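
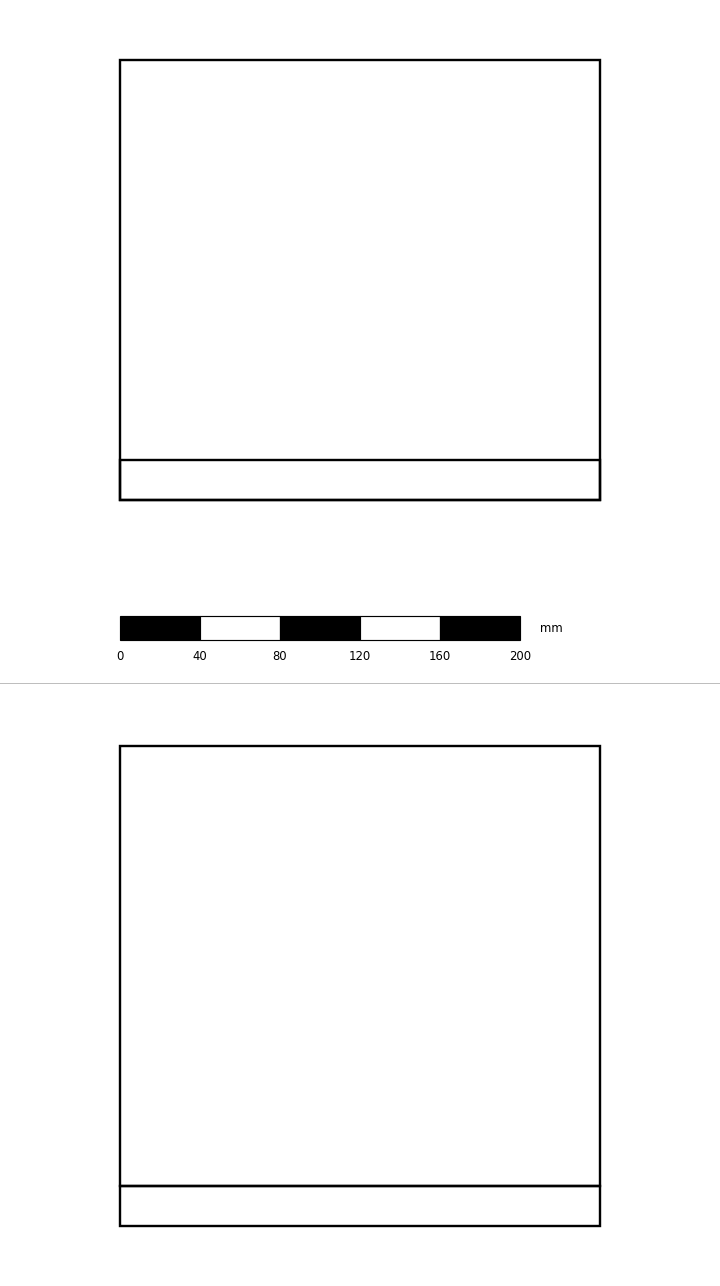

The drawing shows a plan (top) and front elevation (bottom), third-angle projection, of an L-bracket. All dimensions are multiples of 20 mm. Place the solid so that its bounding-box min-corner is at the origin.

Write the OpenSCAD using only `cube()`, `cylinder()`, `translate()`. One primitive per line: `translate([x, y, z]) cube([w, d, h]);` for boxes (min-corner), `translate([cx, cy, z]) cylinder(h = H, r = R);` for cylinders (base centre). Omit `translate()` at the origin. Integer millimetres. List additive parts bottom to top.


cube([240, 220, 20]);
translate([0, 0, 20]) cube([240, 20, 220]);


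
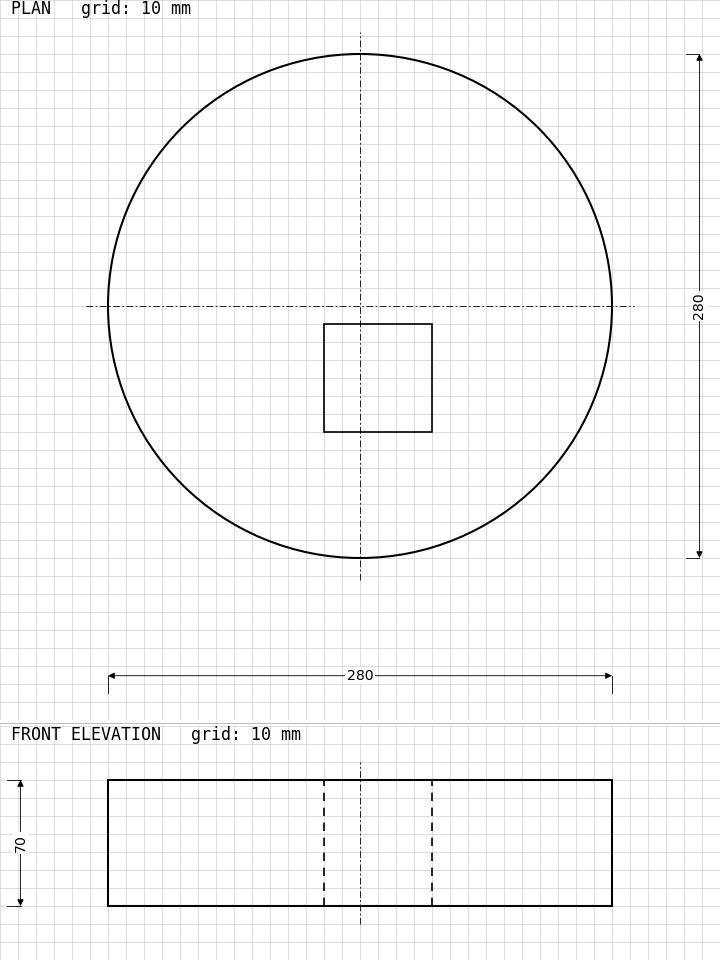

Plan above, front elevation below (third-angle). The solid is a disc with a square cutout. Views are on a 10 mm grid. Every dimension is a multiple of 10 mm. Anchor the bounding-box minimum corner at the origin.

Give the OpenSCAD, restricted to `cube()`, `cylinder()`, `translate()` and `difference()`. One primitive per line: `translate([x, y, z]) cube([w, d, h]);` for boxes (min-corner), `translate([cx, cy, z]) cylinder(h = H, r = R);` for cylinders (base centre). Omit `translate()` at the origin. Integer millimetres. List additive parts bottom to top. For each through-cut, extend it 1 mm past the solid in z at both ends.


difference() {
  translate([140, 140, 0]) cylinder(h = 70, r = 140);
  translate([120, 70, -1]) cube([60, 60, 72]);
}


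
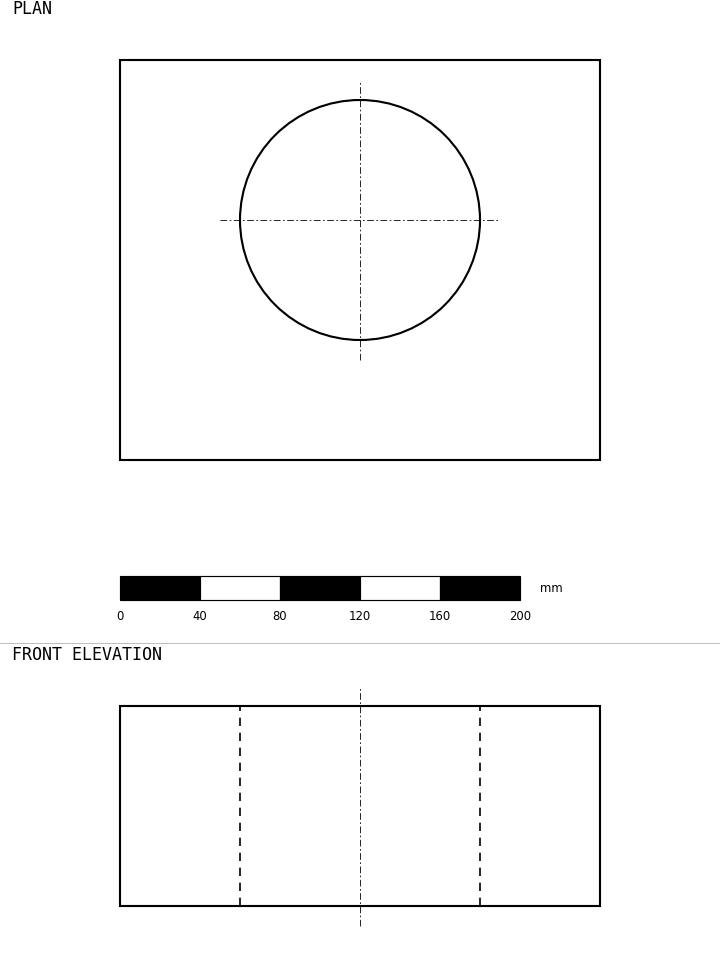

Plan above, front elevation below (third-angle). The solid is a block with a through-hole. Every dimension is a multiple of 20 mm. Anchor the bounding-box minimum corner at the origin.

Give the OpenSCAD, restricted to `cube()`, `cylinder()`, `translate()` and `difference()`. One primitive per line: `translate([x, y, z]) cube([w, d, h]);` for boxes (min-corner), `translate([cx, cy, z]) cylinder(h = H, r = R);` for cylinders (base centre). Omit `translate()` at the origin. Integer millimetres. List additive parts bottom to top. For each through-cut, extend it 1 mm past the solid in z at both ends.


difference() {
  cube([240, 200, 100]);
  translate([120, 120, -1]) cylinder(h = 102, r = 60);
}


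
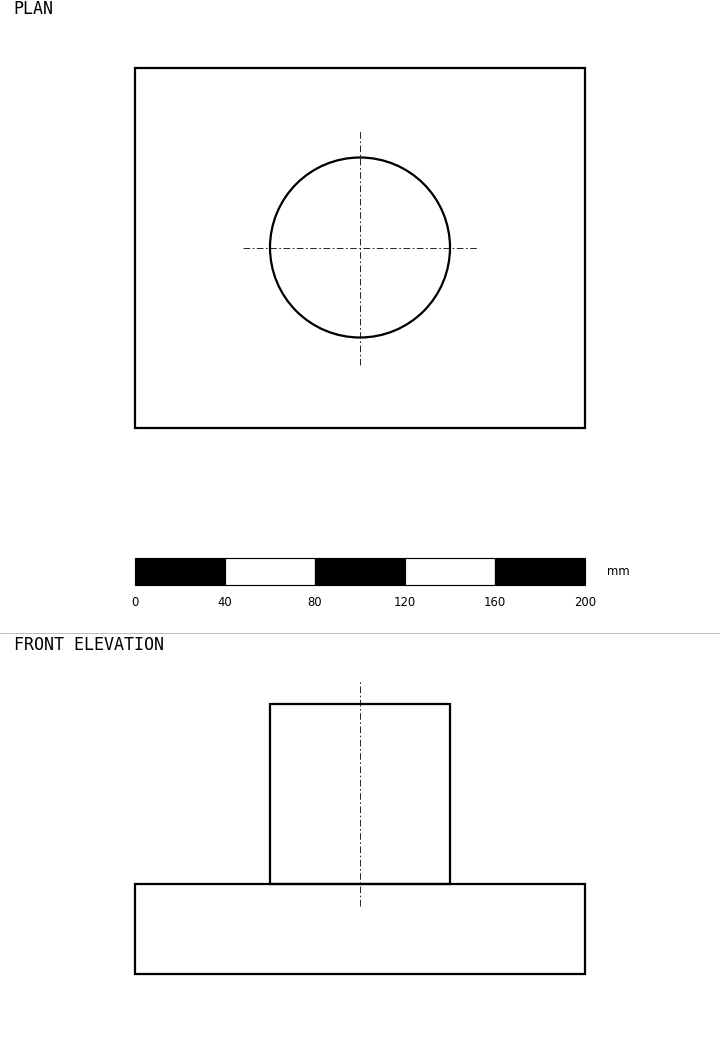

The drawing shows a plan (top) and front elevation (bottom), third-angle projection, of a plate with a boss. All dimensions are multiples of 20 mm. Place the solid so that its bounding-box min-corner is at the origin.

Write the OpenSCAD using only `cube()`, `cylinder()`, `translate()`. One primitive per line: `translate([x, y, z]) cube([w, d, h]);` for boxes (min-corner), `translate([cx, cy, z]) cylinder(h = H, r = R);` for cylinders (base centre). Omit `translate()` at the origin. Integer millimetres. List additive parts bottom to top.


cube([200, 160, 40]);
translate([100, 80, 40]) cylinder(h = 80, r = 40);


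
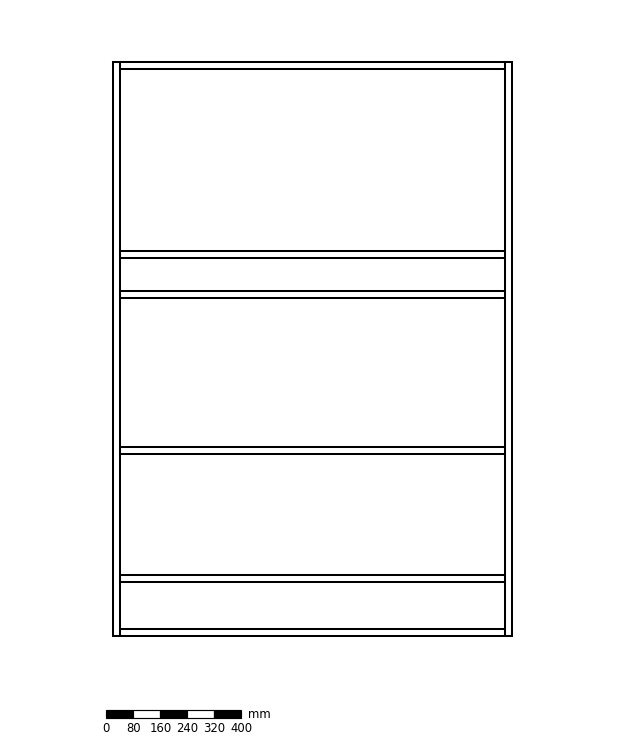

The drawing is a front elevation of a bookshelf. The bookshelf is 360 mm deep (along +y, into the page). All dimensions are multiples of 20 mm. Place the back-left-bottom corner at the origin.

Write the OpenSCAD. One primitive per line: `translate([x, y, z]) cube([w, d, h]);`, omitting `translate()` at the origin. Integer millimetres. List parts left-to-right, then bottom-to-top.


cube([20, 360, 1700]);
translate([20, 0, 0]) cube([1140, 360, 20]);
translate([20, 0, 160]) cube([1140, 360, 20]);
translate([20, 0, 540]) cube([1140, 360, 20]);
translate([20, 0, 1000]) cube([1140, 360, 20]);
translate([20, 0, 1120]) cube([1140, 360, 20]);
translate([20, 0, 1680]) cube([1140, 360, 20]);
translate([1160, 0, 0]) cube([20, 360, 1700]);


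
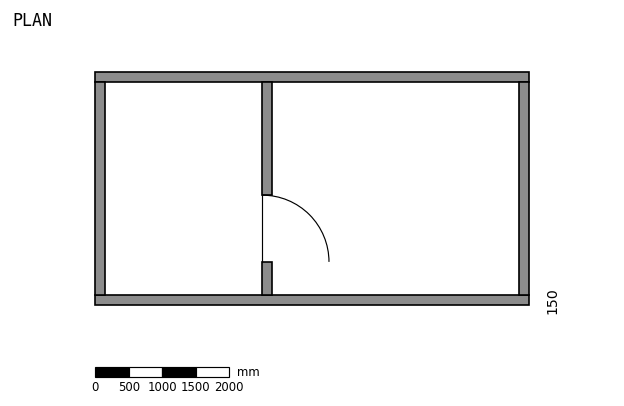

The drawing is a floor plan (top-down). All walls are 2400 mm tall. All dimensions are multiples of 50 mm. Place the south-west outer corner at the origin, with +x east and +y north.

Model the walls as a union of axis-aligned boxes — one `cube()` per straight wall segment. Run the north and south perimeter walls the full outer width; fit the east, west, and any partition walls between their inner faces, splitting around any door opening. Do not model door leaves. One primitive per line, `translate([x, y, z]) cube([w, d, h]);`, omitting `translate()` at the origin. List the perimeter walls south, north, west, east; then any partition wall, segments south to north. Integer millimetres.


cube([6500, 150, 2400]);
translate([0, 3350, 0]) cube([6500, 150, 2400]);
translate([0, 150, 0]) cube([150, 3200, 2400]);
translate([6350, 150, 0]) cube([150, 3200, 2400]);
translate([2500, 150, 0]) cube([150, 500, 2400]);
translate([2500, 1650, 0]) cube([150, 1700, 2400]);


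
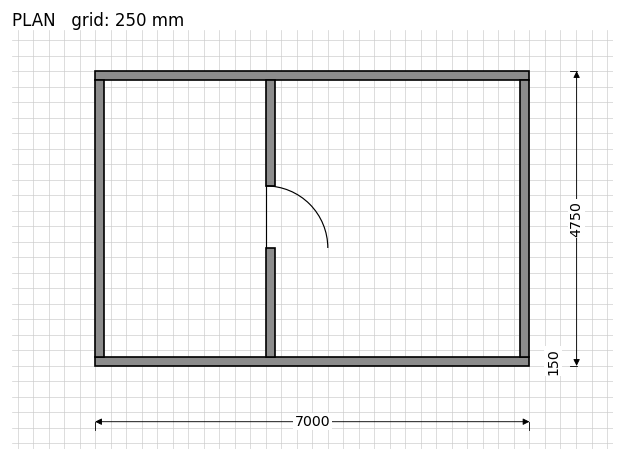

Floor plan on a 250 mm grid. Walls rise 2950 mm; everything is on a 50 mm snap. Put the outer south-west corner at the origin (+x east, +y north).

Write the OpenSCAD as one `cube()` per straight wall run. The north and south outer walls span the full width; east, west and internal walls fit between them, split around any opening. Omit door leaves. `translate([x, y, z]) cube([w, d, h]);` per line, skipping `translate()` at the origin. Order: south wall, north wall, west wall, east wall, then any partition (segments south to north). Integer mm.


cube([7000, 150, 2950]);
translate([0, 4600, 0]) cube([7000, 150, 2950]);
translate([0, 150, 0]) cube([150, 4450, 2950]);
translate([6850, 150, 0]) cube([150, 4450, 2950]);
translate([2750, 150, 0]) cube([150, 1750, 2950]);
translate([2750, 2900, 0]) cube([150, 1700, 2950]);


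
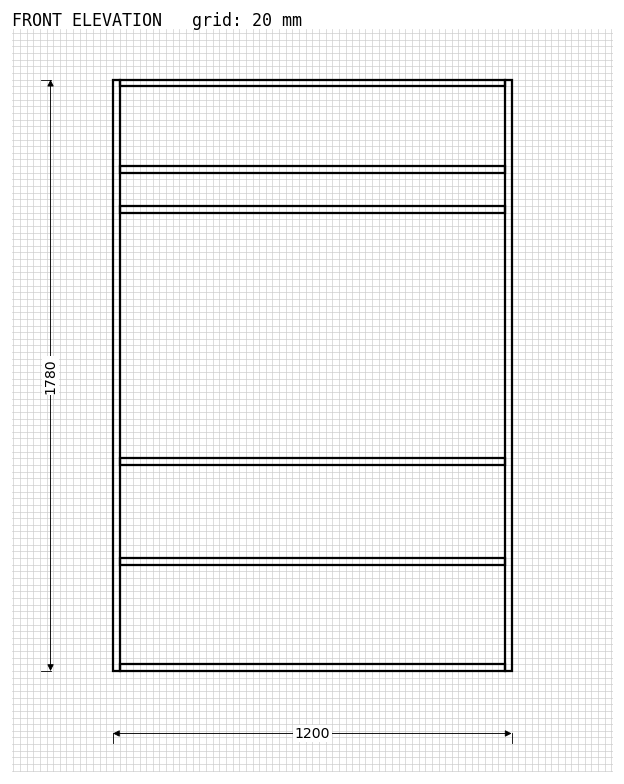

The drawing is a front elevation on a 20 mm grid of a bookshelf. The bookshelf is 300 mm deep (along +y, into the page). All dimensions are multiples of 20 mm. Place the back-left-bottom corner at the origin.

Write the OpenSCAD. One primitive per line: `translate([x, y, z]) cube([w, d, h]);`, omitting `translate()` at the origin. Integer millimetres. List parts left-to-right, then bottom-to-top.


cube([20, 300, 1780]);
translate([20, 0, 0]) cube([1160, 300, 20]);
translate([20, 0, 320]) cube([1160, 300, 20]);
translate([20, 0, 620]) cube([1160, 300, 20]);
translate([20, 0, 1380]) cube([1160, 300, 20]);
translate([20, 0, 1500]) cube([1160, 300, 20]);
translate([20, 0, 1760]) cube([1160, 300, 20]);
translate([1180, 0, 0]) cube([20, 300, 1780]);


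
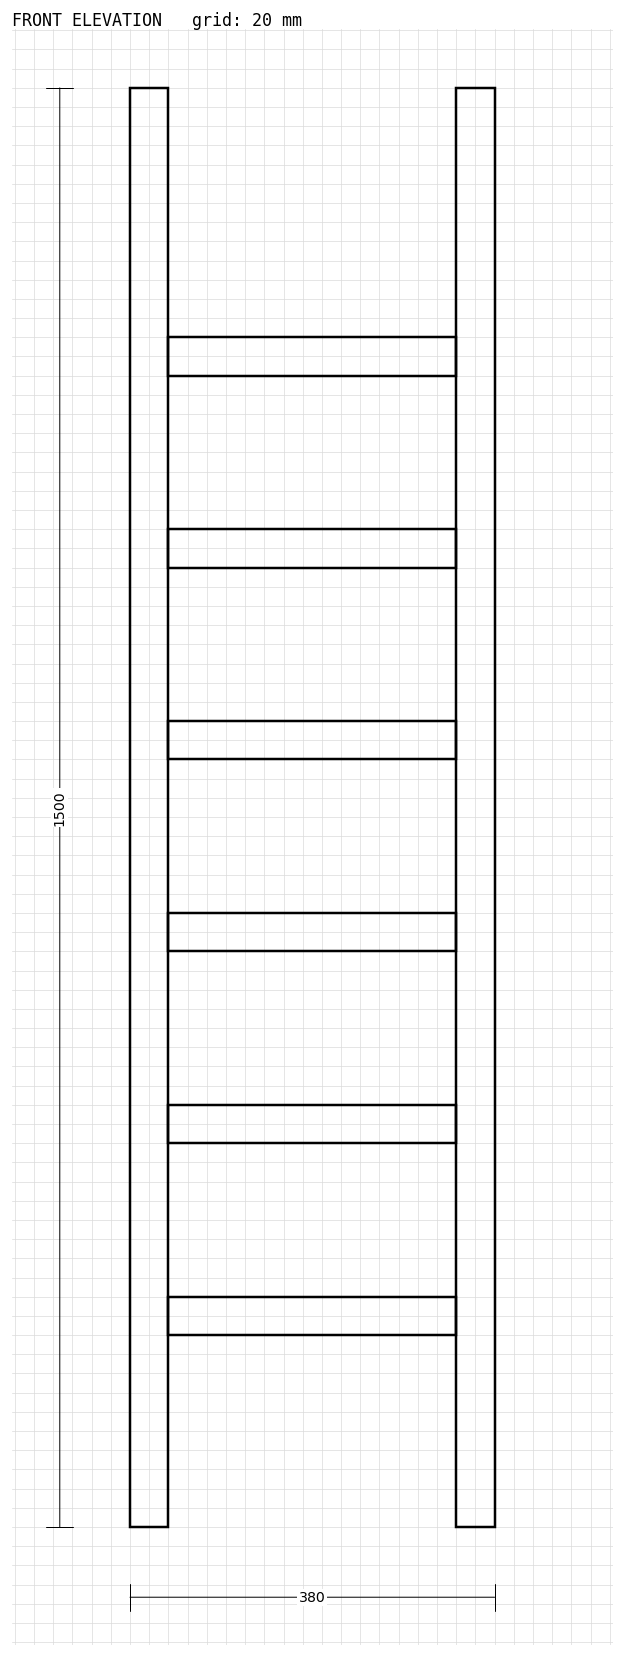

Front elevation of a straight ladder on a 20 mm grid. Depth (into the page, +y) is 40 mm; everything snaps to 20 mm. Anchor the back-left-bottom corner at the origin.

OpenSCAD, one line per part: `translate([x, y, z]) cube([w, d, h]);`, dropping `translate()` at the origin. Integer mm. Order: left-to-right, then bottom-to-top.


cube([40, 40, 1500]);
translate([40, 0, 200]) cube([300, 40, 40]);
translate([40, 0, 400]) cube([300, 40, 40]);
translate([40, 0, 600]) cube([300, 40, 40]);
translate([40, 0, 800]) cube([300, 40, 40]);
translate([40, 0, 1000]) cube([300, 40, 40]);
translate([40, 0, 1200]) cube([300, 40, 40]);
translate([340, 0, 0]) cube([40, 40, 1500]);


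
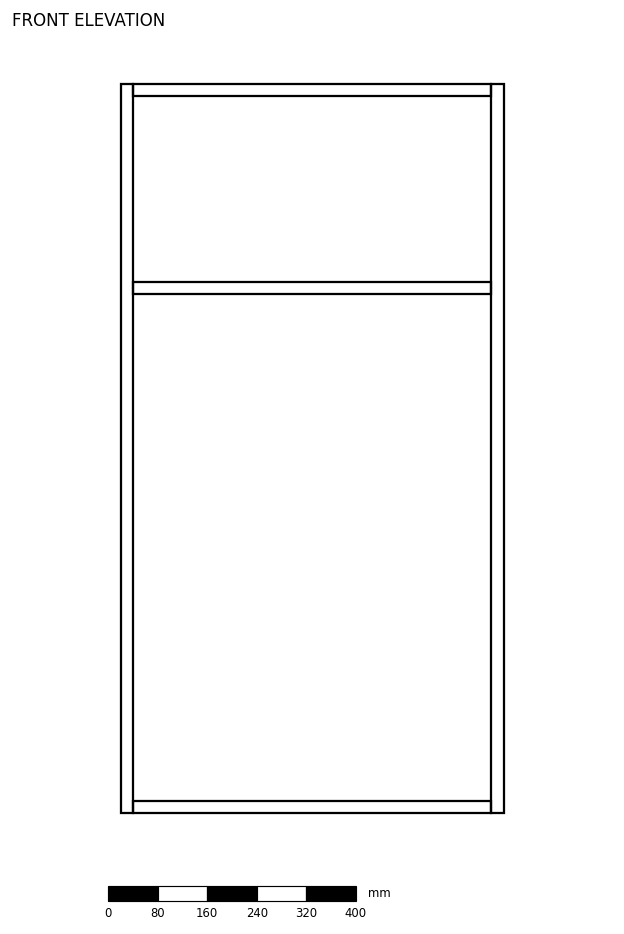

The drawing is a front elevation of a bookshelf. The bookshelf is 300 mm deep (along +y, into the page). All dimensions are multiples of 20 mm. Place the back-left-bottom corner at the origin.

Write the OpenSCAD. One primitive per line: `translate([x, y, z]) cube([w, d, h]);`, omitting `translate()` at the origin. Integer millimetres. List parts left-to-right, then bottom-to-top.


cube([20, 300, 1180]);
translate([20, 0, 0]) cube([580, 300, 20]);
translate([20, 0, 840]) cube([580, 300, 20]);
translate([20, 0, 1160]) cube([580, 300, 20]);
translate([600, 0, 0]) cube([20, 300, 1180]);


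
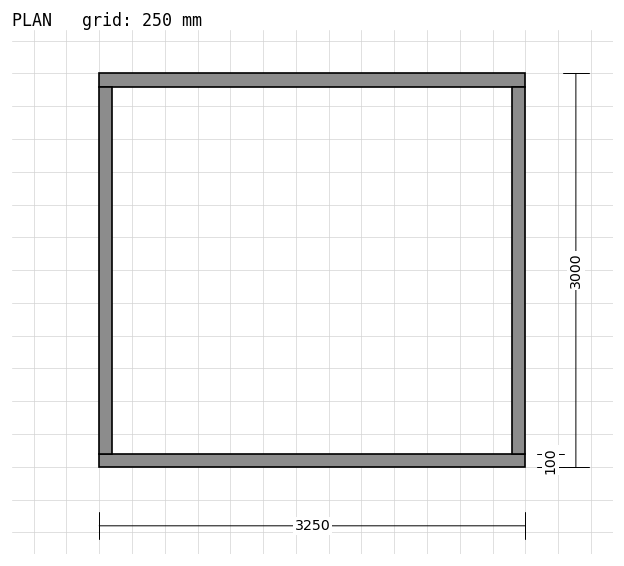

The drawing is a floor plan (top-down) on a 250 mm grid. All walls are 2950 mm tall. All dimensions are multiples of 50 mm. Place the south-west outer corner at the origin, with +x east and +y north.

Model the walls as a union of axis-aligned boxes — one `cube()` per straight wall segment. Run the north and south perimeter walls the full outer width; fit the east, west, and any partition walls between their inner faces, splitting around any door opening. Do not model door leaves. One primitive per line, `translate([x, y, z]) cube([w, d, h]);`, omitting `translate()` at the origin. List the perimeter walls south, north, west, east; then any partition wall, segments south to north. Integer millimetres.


cube([3250, 100, 2950]);
translate([0, 2900, 0]) cube([3250, 100, 2950]);
translate([0, 100, 0]) cube([100, 2800, 2950]);
translate([3150, 100, 0]) cube([100, 2800, 2950]);


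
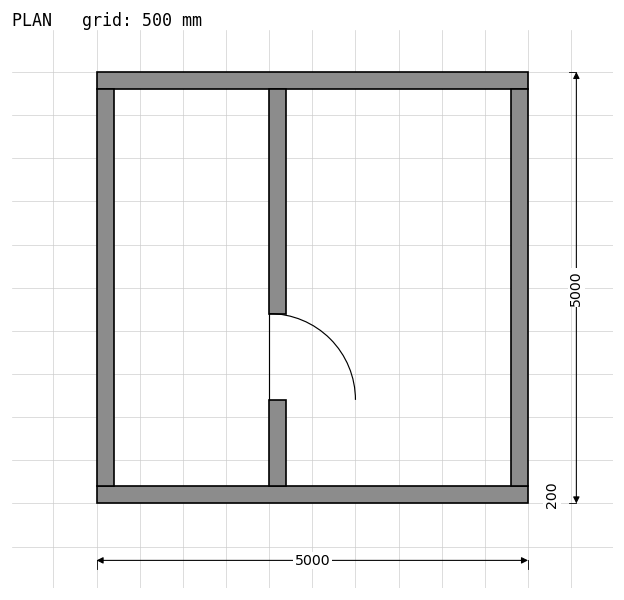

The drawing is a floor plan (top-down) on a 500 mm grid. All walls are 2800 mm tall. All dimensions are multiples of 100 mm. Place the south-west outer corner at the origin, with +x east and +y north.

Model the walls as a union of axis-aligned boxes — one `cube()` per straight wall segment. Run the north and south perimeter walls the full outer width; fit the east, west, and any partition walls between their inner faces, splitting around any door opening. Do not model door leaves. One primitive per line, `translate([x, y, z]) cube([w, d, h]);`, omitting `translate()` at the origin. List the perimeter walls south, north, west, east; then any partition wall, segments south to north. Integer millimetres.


cube([5000, 200, 2800]);
translate([0, 4800, 0]) cube([5000, 200, 2800]);
translate([0, 200, 0]) cube([200, 4600, 2800]);
translate([4800, 200, 0]) cube([200, 4600, 2800]);
translate([2000, 200, 0]) cube([200, 1000, 2800]);
translate([2000, 2200, 0]) cube([200, 2600, 2800]);


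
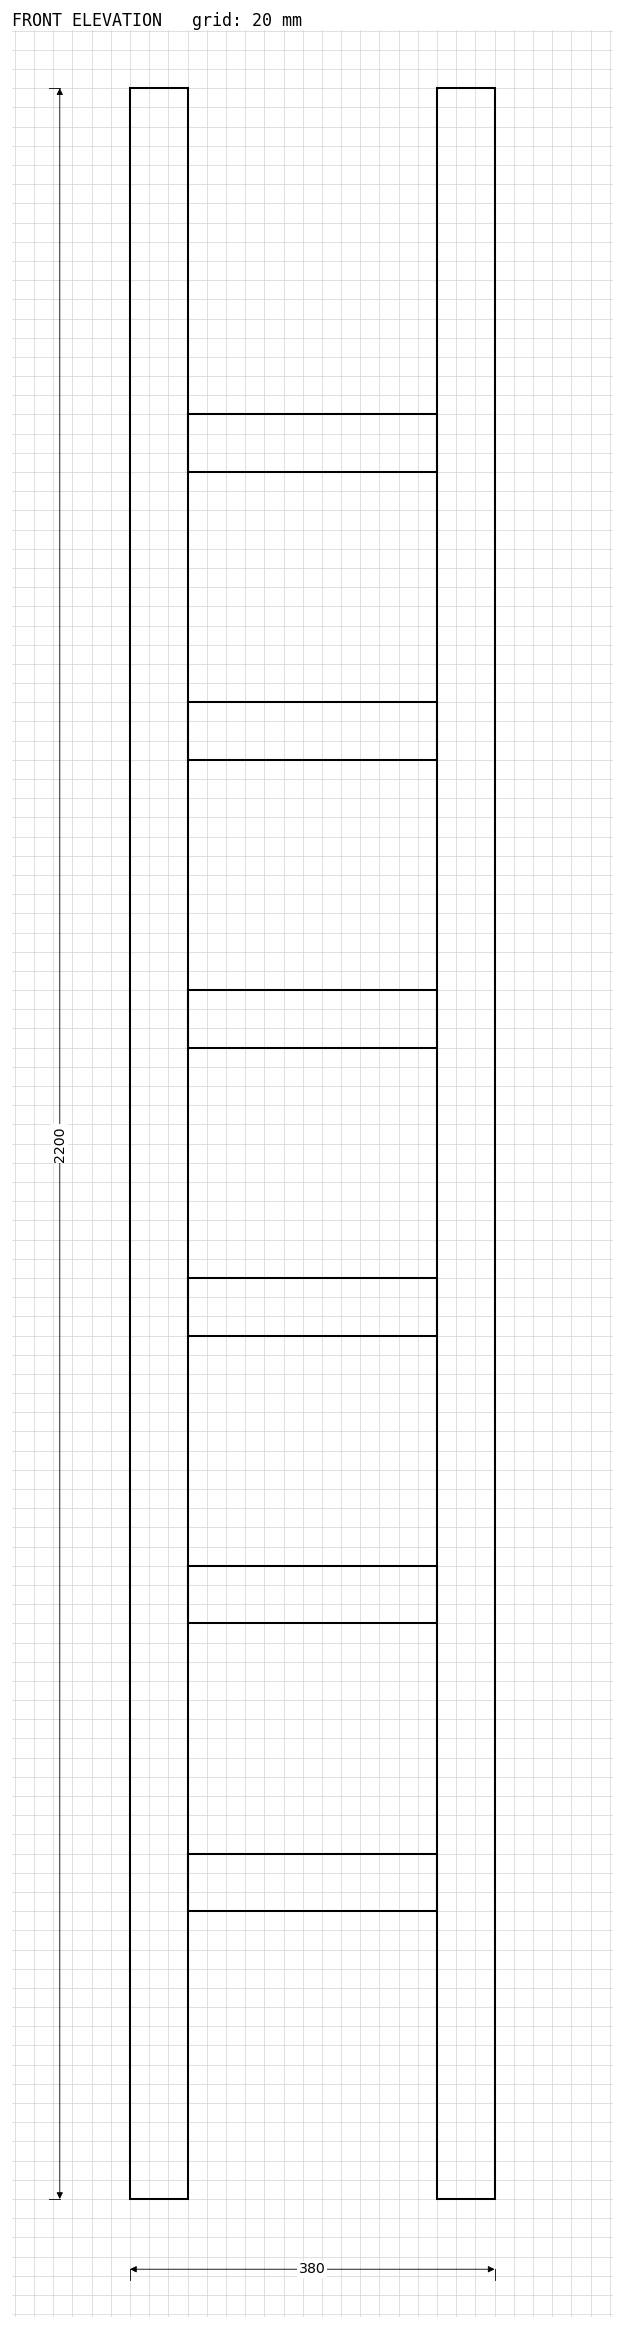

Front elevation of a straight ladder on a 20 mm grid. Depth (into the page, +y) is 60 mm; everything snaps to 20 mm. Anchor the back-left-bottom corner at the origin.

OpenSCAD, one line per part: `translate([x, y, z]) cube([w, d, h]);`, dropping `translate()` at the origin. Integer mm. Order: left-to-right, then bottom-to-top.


cube([60, 60, 2200]);
translate([60, 0, 300]) cube([260, 60, 60]);
translate([60, 0, 600]) cube([260, 60, 60]);
translate([60, 0, 900]) cube([260, 60, 60]);
translate([60, 0, 1200]) cube([260, 60, 60]);
translate([60, 0, 1500]) cube([260, 60, 60]);
translate([60, 0, 1800]) cube([260, 60, 60]);
translate([320, 0, 0]) cube([60, 60, 2200]);


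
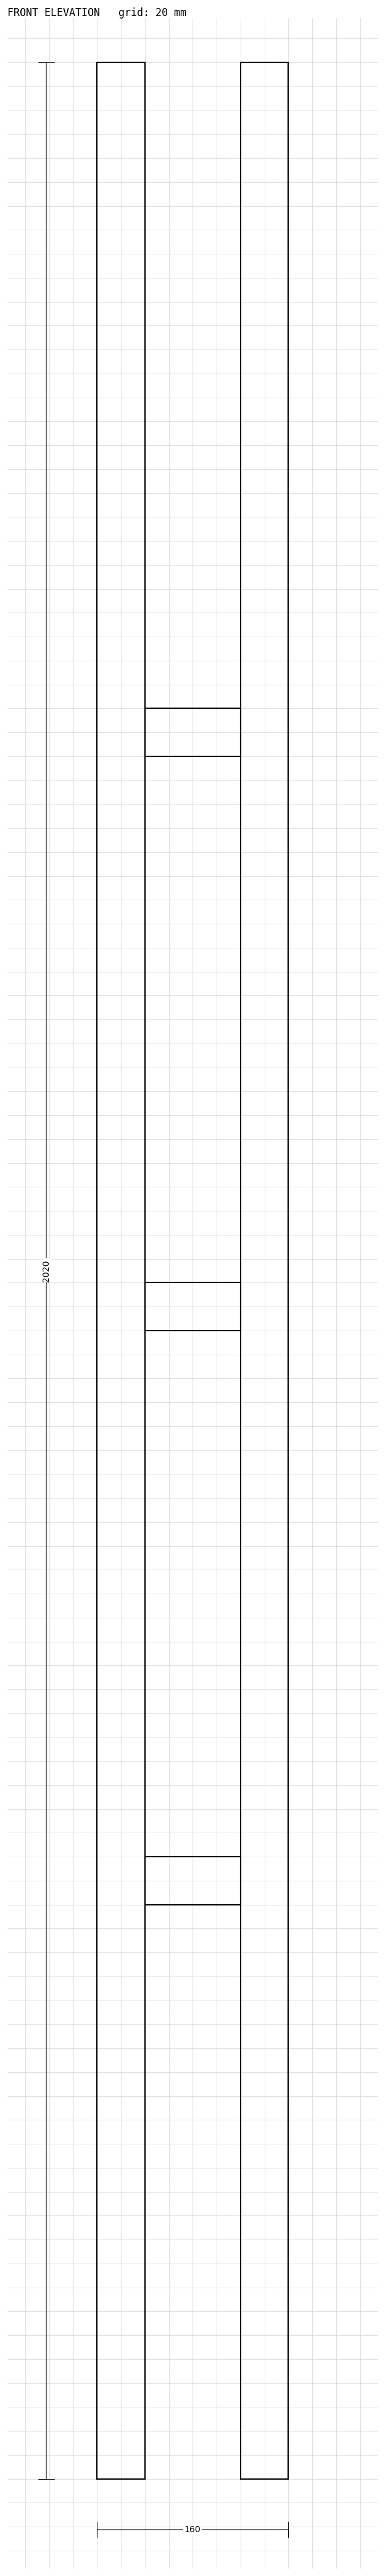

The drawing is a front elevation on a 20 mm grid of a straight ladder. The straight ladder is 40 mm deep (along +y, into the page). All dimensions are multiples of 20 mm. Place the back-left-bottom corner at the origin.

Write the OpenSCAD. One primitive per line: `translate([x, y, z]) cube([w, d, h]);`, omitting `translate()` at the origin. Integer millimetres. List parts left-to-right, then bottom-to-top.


cube([40, 40, 2020]);
translate([40, 0, 480]) cube([80, 40, 40]);
translate([40, 0, 960]) cube([80, 40, 40]);
translate([40, 0, 1440]) cube([80, 40, 40]);
translate([120, 0, 0]) cube([40, 40, 2020]);


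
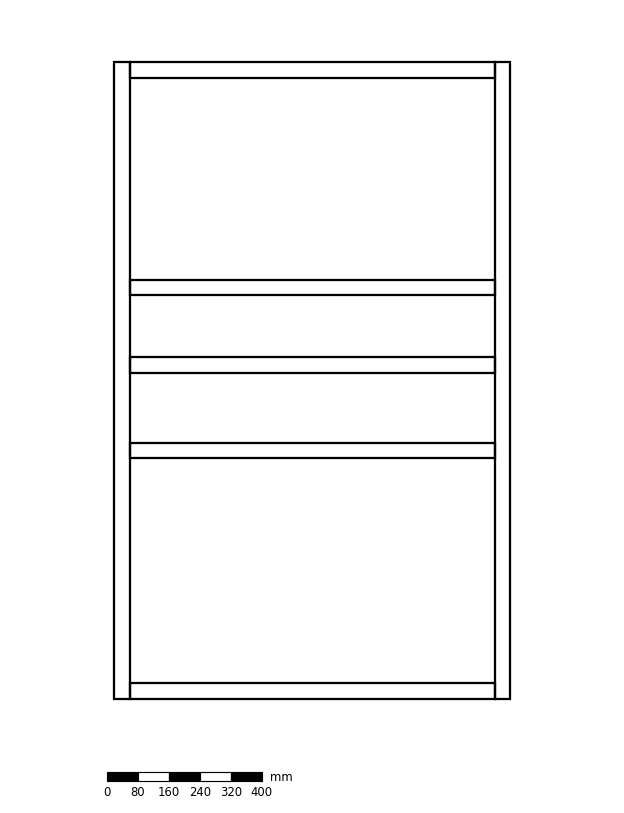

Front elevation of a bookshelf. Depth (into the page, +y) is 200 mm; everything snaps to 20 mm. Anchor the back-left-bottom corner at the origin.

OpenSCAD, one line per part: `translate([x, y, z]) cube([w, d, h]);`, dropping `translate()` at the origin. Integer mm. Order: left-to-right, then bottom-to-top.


cube([40, 200, 1640]);
translate([40, 0, 0]) cube([940, 200, 40]);
translate([40, 0, 620]) cube([940, 200, 40]);
translate([40, 0, 840]) cube([940, 200, 40]);
translate([40, 0, 1040]) cube([940, 200, 40]);
translate([40, 0, 1600]) cube([940, 200, 40]);
translate([980, 0, 0]) cube([40, 200, 1640]);


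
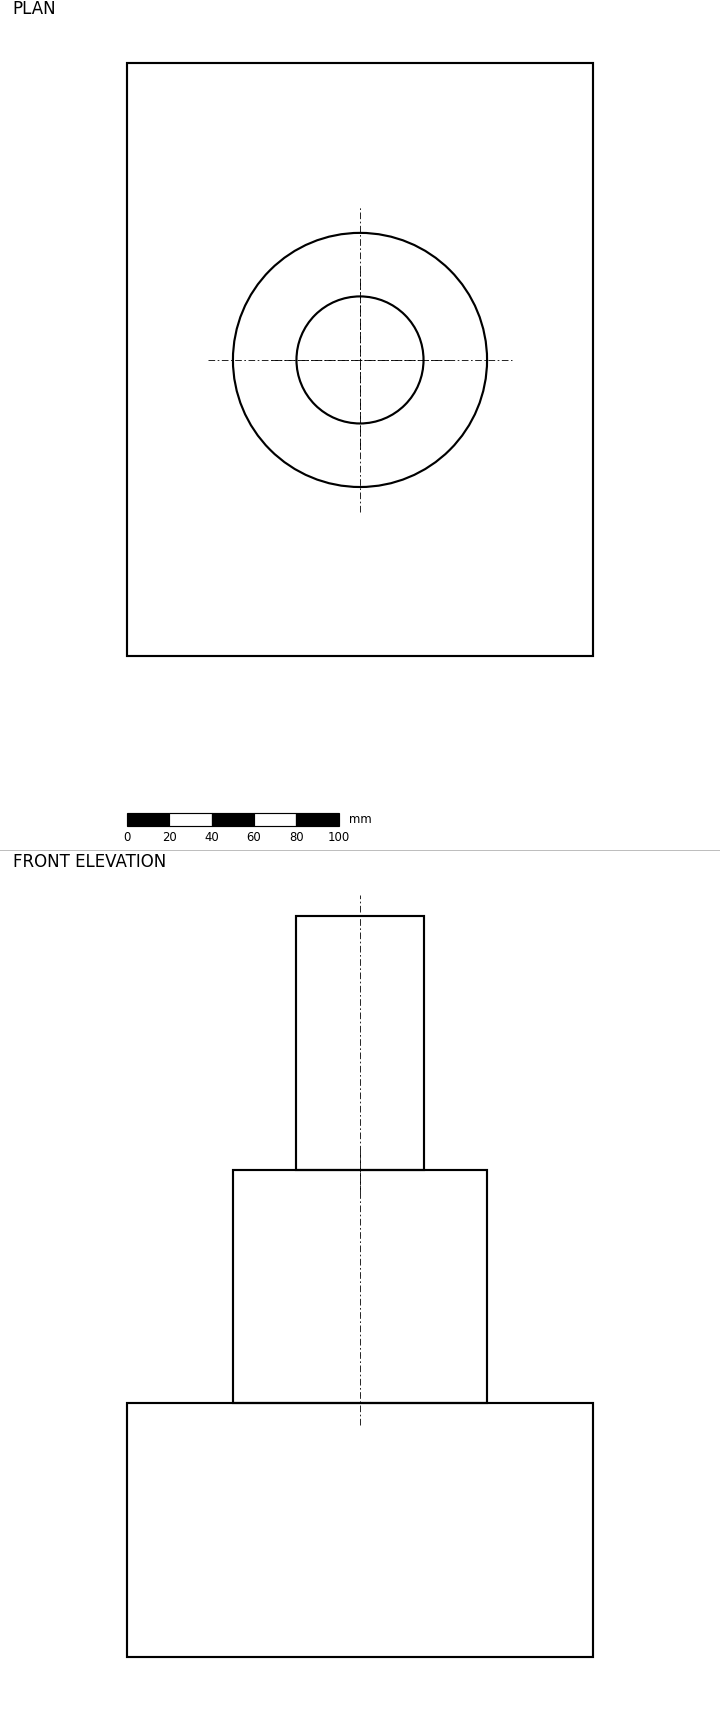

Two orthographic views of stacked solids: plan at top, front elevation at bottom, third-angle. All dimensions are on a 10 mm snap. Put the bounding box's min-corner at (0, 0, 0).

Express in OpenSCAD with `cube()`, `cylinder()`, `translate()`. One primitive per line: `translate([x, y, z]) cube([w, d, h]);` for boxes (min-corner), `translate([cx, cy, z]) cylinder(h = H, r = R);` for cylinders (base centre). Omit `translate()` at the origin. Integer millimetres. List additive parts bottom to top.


cube([220, 280, 120]);
translate([110, 140, 120]) cylinder(h = 110, r = 60);
translate([110, 140, 230]) cylinder(h = 120, r = 30);


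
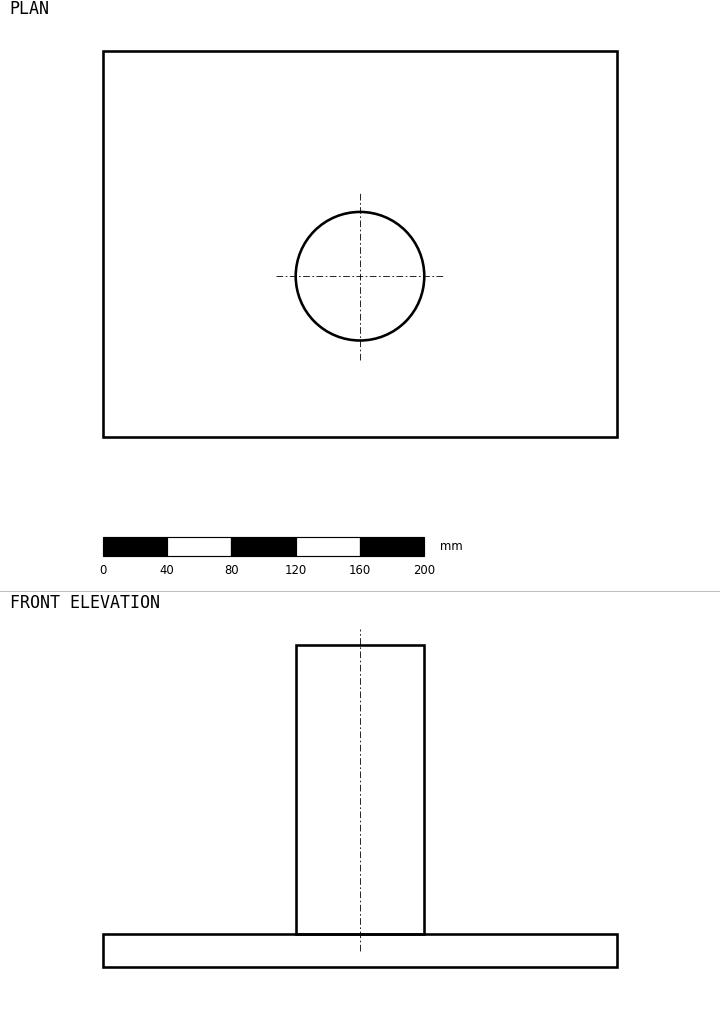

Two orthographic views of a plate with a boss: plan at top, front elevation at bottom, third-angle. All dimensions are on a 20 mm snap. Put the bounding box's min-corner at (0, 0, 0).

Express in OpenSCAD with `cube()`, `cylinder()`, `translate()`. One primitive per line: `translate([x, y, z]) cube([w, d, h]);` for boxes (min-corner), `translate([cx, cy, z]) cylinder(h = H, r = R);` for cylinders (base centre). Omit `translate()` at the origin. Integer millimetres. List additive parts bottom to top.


cube([320, 240, 20]);
translate([160, 100, 20]) cylinder(h = 180, r = 40);


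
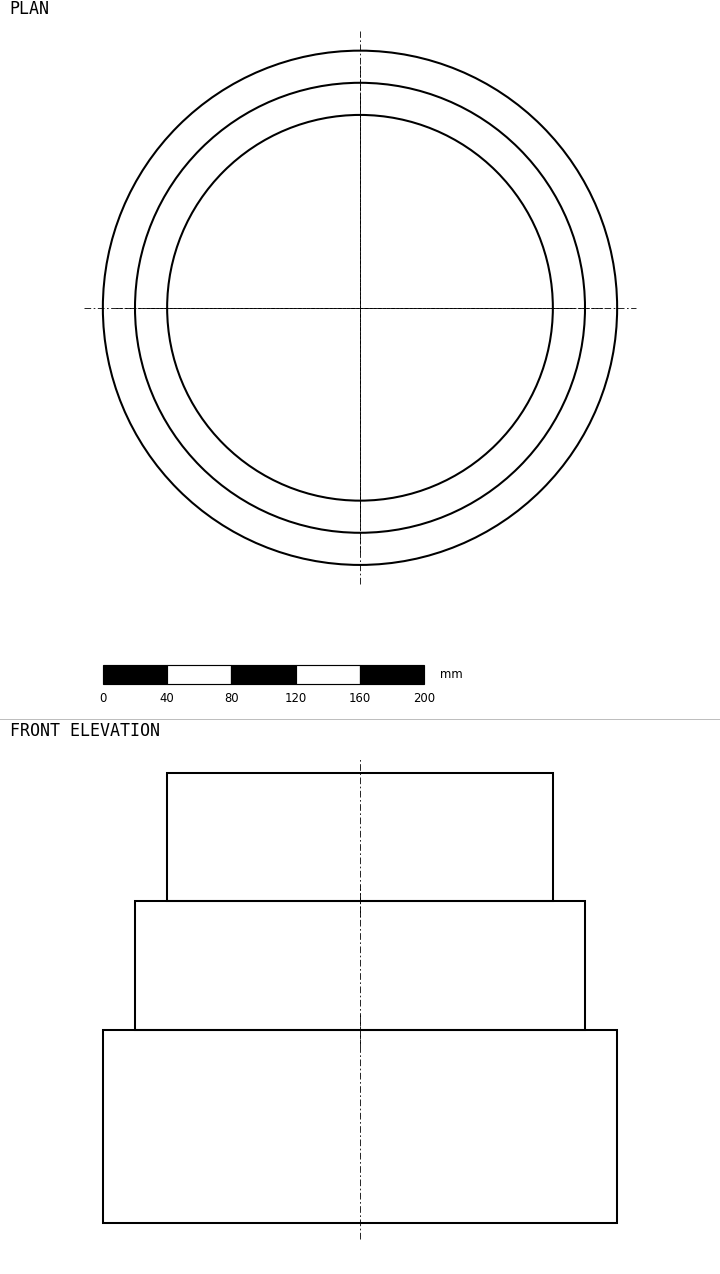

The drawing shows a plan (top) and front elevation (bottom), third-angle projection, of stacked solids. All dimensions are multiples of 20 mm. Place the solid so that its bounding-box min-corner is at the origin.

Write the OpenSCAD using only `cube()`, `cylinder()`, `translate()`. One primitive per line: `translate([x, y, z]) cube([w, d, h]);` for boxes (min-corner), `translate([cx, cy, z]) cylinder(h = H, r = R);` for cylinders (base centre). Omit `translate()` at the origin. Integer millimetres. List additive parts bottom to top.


translate([160, 160, 0]) cylinder(h = 120, r = 160);
translate([160, 160, 120]) cylinder(h = 80, r = 140);
translate([160, 160, 200]) cylinder(h = 80, r = 120);


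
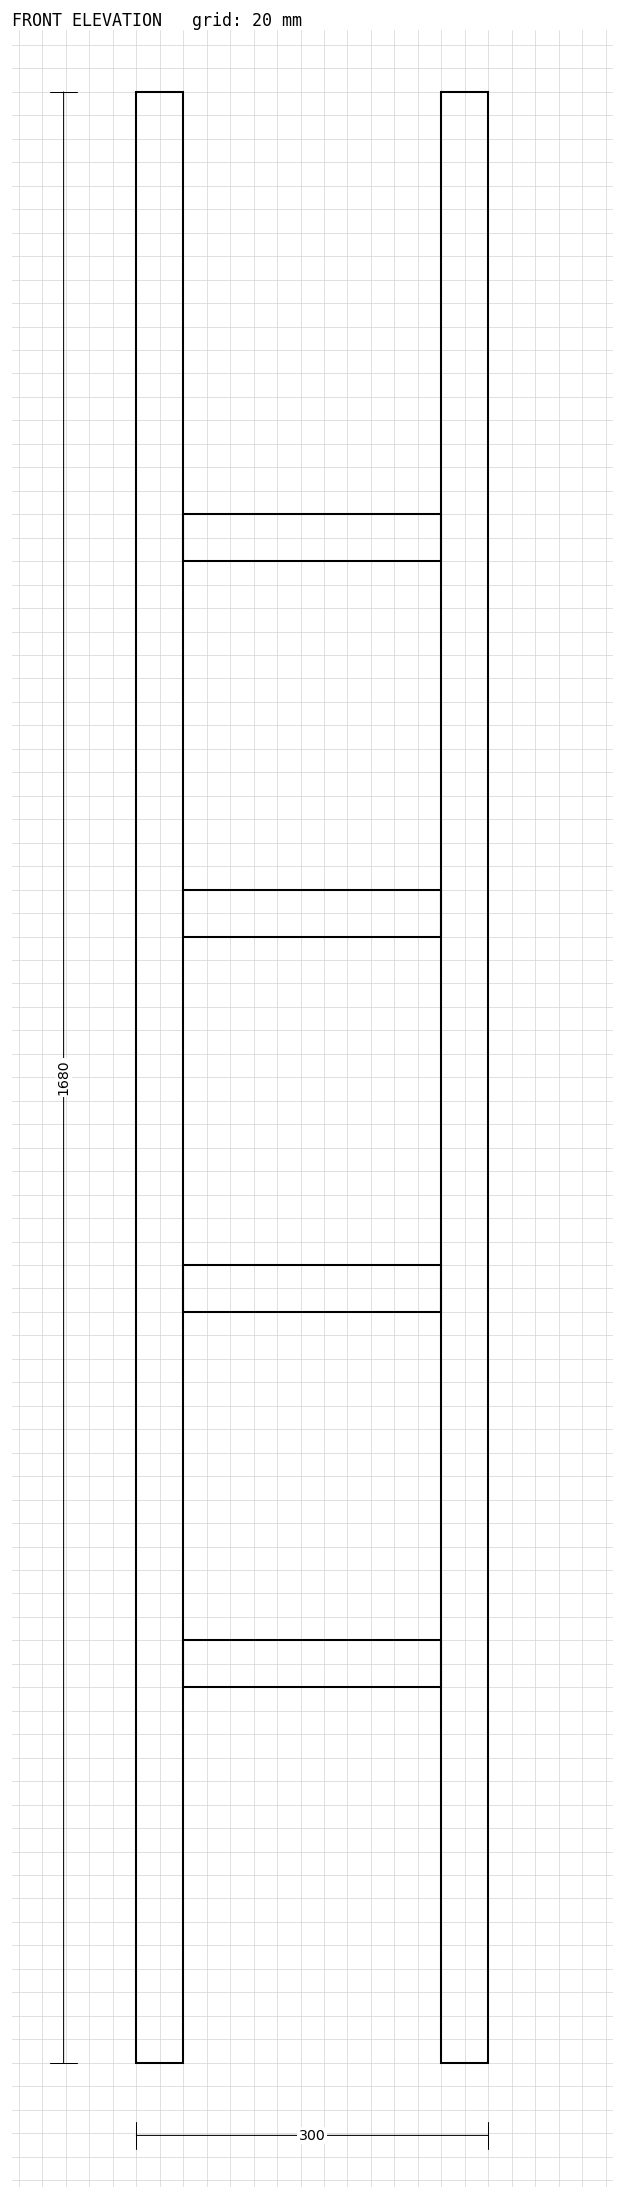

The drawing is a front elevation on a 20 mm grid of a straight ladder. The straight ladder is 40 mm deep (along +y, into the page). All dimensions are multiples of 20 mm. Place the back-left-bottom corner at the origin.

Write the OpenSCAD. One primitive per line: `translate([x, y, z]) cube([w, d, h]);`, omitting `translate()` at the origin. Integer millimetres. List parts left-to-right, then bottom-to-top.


cube([40, 40, 1680]);
translate([40, 0, 320]) cube([220, 40, 40]);
translate([40, 0, 640]) cube([220, 40, 40]);
translate([40, 0, 960]) cube([220, 40, 40]);
translate([40, 0, 1280]) cube([220, 40, 40]);
translate([260, 0, 0]) cube([40, 40, 1680]);


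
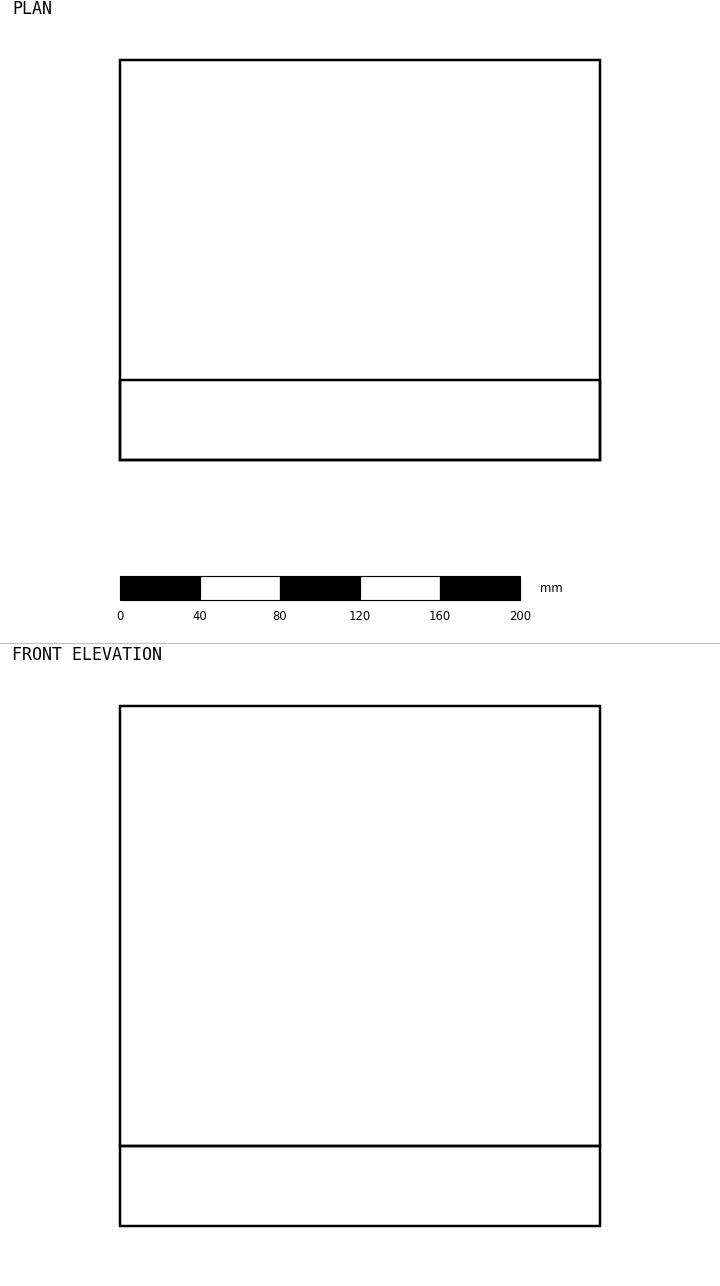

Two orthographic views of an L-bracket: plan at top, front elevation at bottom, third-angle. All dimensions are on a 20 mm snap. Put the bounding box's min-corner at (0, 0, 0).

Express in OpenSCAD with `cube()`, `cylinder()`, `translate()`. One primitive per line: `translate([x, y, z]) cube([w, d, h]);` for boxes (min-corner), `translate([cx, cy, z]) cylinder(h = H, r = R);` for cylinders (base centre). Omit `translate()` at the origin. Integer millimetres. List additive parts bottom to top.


cube([240, 200, 40]);
translate([0, 0, 40]) cube([240, 40, 220]);


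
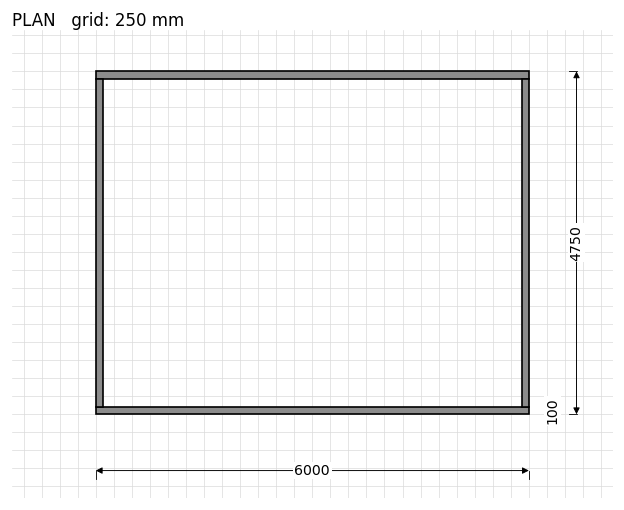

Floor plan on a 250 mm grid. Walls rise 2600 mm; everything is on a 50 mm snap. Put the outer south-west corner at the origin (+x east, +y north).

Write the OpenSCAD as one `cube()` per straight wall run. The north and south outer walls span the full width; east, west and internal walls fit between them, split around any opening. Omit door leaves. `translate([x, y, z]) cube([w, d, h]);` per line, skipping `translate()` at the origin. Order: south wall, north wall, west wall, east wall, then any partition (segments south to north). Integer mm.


cube([6000, 100, 2600]);
translate([0, 4650, 0]) cube([6000, 100, 2600]);
translate([0, 100, 0]) cube([100, 4550, 2600]);
translate([5900, 100, 0]) cube([100, 4550, 2600]);


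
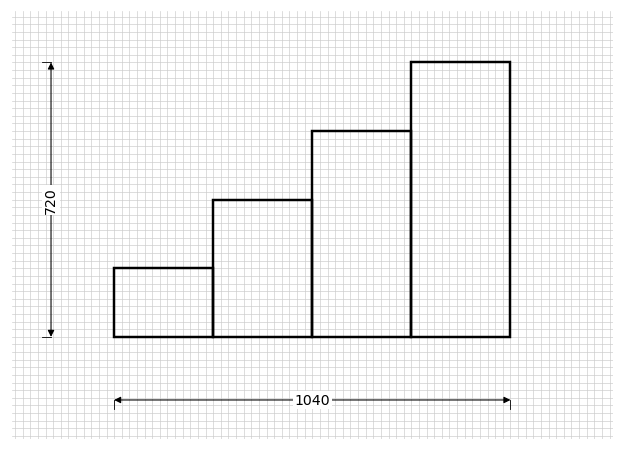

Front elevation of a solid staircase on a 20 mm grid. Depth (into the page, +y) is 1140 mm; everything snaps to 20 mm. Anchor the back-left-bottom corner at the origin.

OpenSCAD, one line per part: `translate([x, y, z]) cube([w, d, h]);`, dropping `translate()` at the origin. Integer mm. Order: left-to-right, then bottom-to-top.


cube([260, 1140, 180]);
translate([260, 0, 0]) cube([260, 1140, 360]);
translate([520, 0, 0]) cube([260, 1140, 540]);
translate([780, 0, 0]) cube([260, 1140, 720]);


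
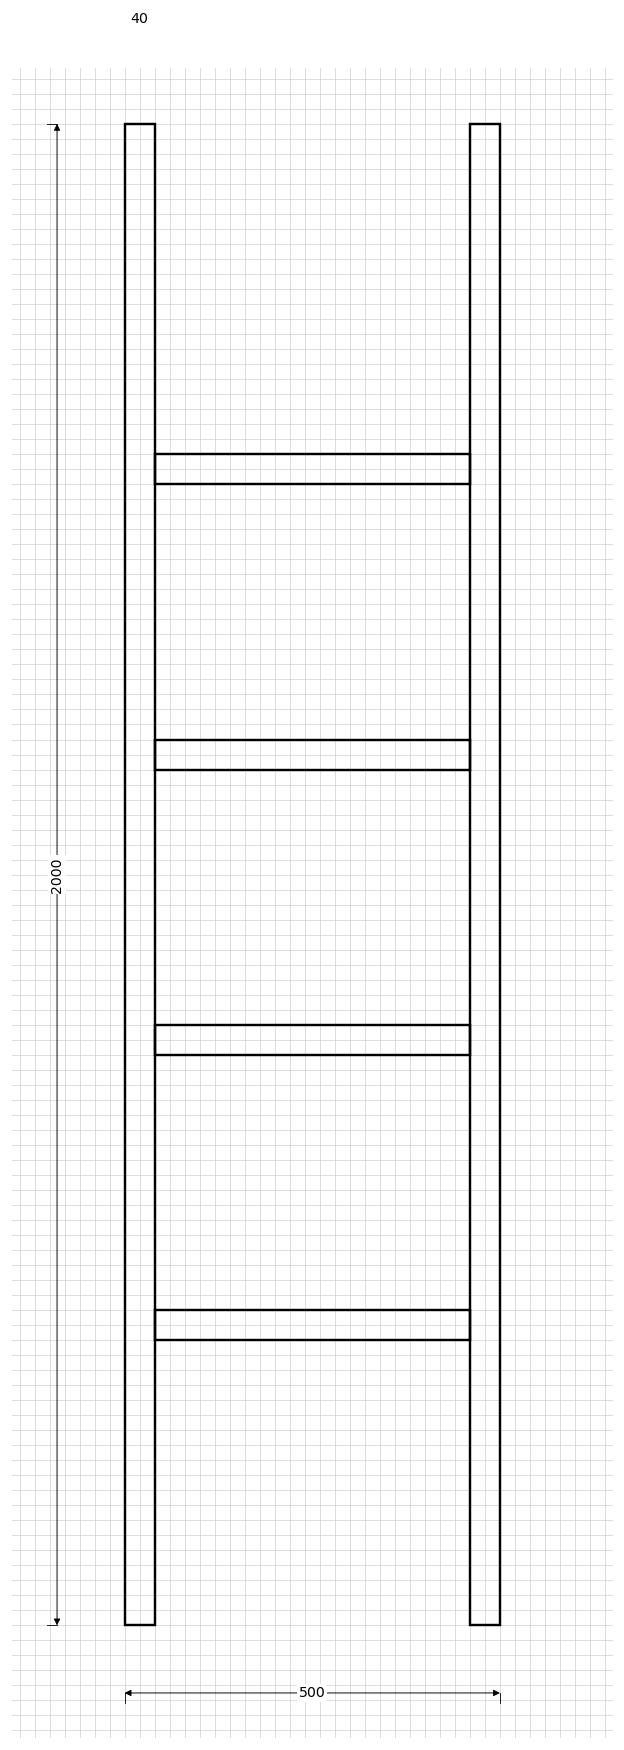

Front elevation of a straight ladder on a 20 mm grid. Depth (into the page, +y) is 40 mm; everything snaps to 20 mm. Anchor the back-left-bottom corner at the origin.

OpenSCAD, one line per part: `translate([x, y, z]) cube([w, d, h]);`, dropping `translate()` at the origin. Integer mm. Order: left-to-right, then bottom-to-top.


cube([40, 40, 2000]);
translate([40, 0, 380]) cube([420, 40, 40]);
translate([40, 0, 760]) cube([420, 40, 40]);
translate([40, 0, 1140]) cube([420, 40, 40]);
translate([40, 0, 1520]) cube([420, 40, 40]);
translate([460, 0, 0]) cube([40, 40, 2000]);


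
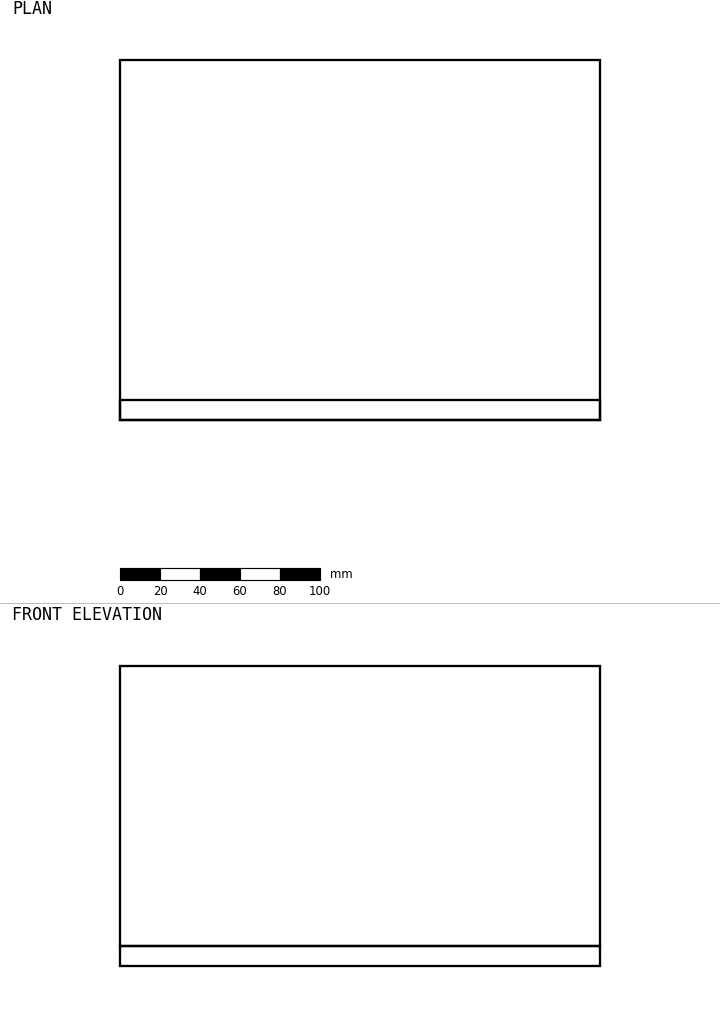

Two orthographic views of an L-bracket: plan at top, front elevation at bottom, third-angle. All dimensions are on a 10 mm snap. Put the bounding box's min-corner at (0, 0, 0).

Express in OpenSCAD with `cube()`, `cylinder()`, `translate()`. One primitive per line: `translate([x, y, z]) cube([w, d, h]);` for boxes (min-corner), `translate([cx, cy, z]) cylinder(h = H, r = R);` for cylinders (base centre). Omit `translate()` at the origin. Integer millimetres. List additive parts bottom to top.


cube([240, 180, 10]);
translate([0, 0, 10]) cube([240, 10, 140]);


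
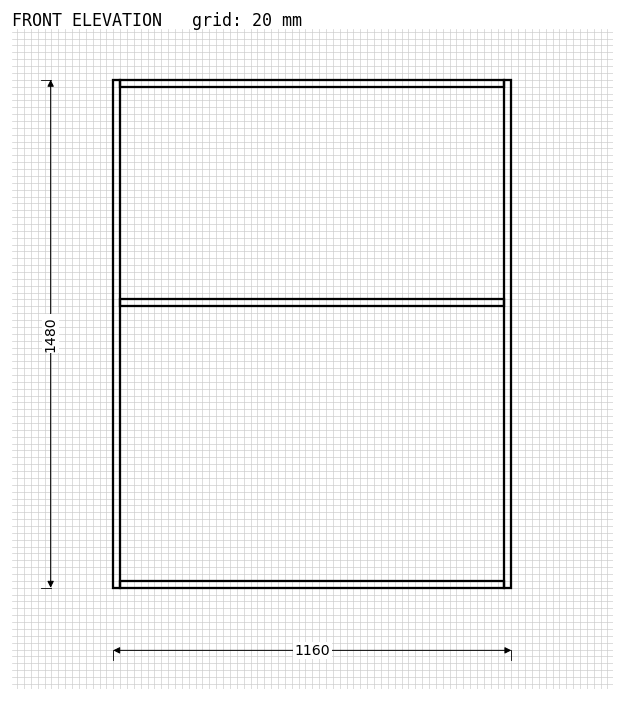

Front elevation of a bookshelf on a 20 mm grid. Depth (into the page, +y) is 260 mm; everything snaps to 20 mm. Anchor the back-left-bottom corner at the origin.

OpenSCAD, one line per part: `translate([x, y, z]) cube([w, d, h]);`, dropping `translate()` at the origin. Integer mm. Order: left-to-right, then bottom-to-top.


cube([20, 260, 1480]);
translate([20, 0, 0]) cube([1120, 260, 20]);
translate([20, 0, 820]) cube([1120, 260, 20]);
translate([20, 0, 1460]) cube([1120, 260, 20]);
translate([1140, 0, 0]) cube([20, 260, 1480]);


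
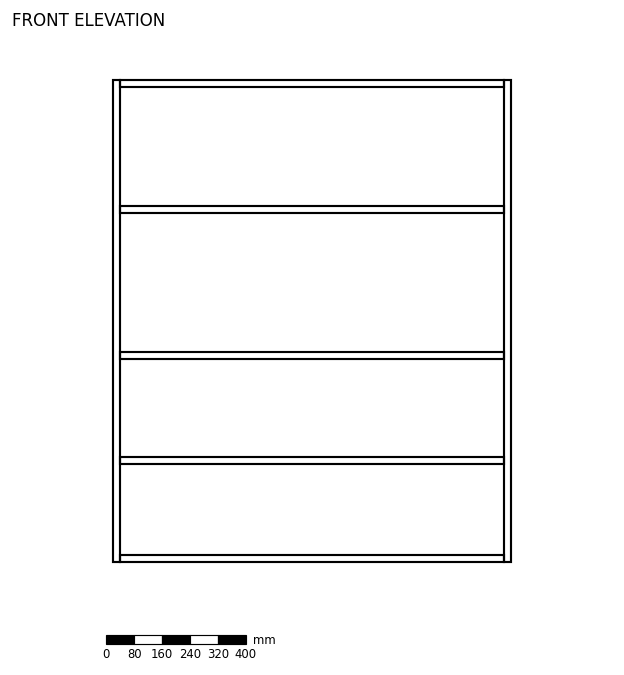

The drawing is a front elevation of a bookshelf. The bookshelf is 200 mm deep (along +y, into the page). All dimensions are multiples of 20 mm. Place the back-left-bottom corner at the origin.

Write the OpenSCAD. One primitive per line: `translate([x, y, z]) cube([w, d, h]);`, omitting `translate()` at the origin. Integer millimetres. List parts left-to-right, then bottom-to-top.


cube([20, 200, 1380]);
translate([20, 0, 0]) cube([1100, 200, 20]);
translate([20, 0, 280]) cube([1100, 200, 20]);
translate([20, 0, 580]) cube([1100, 200, 20]);
translate([20, 0, 1000]) cube([1100, 200, 20]);
translate([20, 0, 1360]) cube([1100, 200, 20]);
translate([1120, 0, 0]) cube([20, 200, 1380]);


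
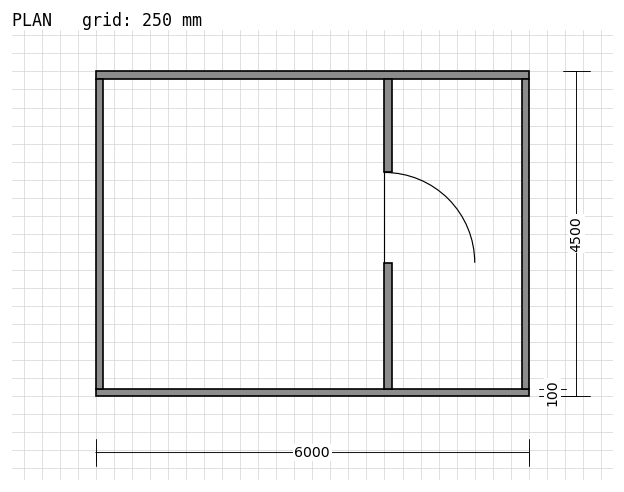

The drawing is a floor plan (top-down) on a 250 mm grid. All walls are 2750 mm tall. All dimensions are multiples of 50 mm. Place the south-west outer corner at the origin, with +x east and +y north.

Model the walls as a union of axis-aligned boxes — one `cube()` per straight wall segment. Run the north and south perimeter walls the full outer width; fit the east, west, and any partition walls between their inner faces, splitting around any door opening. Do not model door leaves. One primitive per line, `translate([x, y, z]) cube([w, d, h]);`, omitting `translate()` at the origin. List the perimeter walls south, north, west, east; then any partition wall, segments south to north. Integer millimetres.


cube([6000, 100, 2750]);
translate([0, 4400, 0]) cube([6000, 100, 2750]);
translate([0, 100, 0]) cube([100, 4300, 2750]);
translate([5900, 100, 0]) cube([100, 4300, 2750]);
translate([4000, 100, 0]) cube([100, 1750, 2750]);
translate([4000, 3100, 0]) cube([100, 1300, 2750]);


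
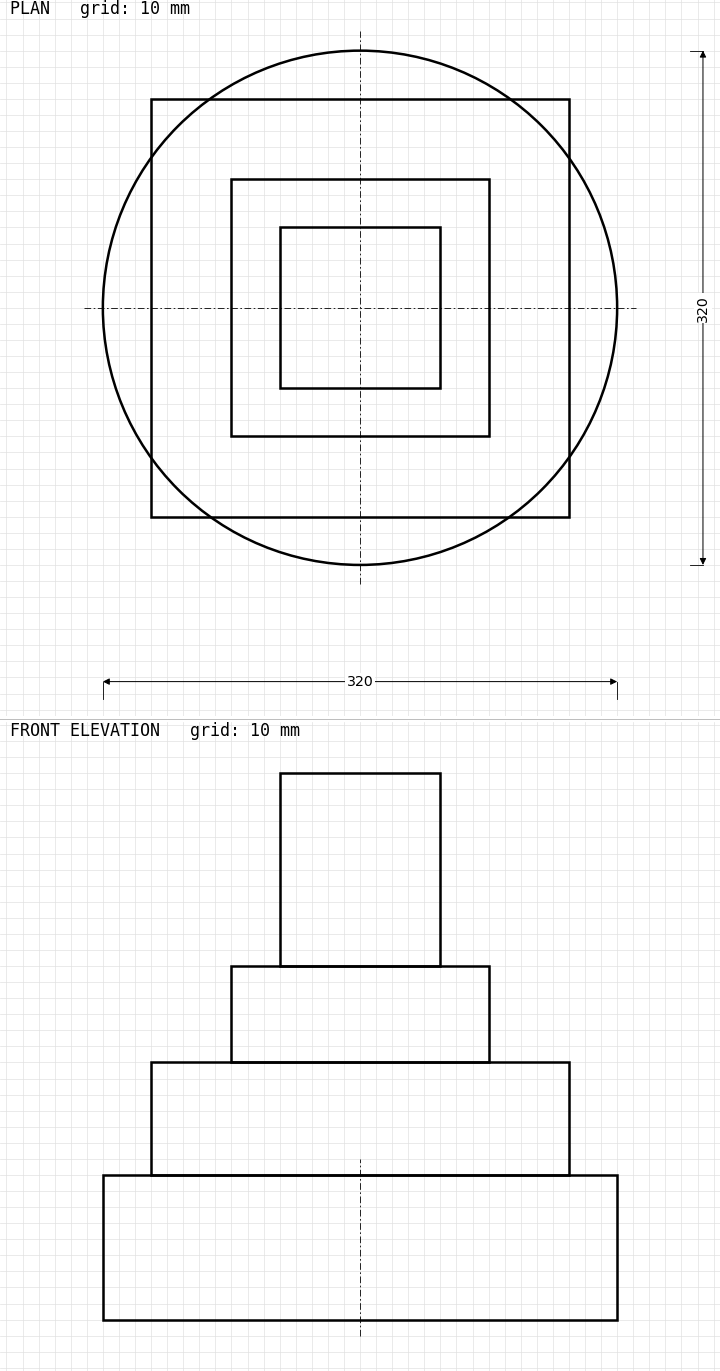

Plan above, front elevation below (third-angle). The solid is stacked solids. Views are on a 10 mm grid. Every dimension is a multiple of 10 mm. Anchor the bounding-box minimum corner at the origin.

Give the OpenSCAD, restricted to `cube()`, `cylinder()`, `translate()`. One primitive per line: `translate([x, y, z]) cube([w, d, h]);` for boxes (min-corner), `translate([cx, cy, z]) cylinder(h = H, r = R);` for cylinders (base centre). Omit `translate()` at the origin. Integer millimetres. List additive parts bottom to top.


translate([160, 160, 0]) cylinder(h = 90, r = 160);
translate([30, 30, 90]) cube([260, 260, 70]);
translate([80, 80, 160]) cube([160, 160, 60]);
translate([110, 110, 220]) cube([100, 100, 120]);


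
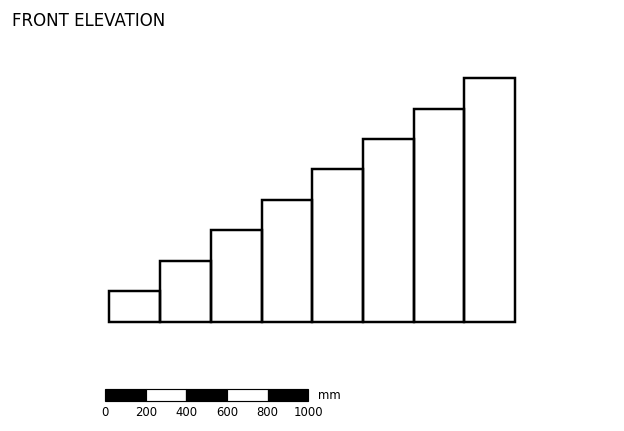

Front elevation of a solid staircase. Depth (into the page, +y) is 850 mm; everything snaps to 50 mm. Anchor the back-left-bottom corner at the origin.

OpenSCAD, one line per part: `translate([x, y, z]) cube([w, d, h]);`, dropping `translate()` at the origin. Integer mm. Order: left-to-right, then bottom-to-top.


cube([250, 850, 150]);
translate([250, 0, 0]) cube([250, 850, 300]);
translate([500, 0, 0]) cube([250, 850, 450]);
translate([750, 0, 0]) cube([250, 850, 600]);
translate([1000, 0, 0]) cube([250, 850, 750]);
translate([1250, 0, 0]) cube([250, 850, 900]);
translate([1500, 0, 0]) cube([250, 850, 1050]);
translate([1750, 0, 0]) cube([250, 850, 1200]);


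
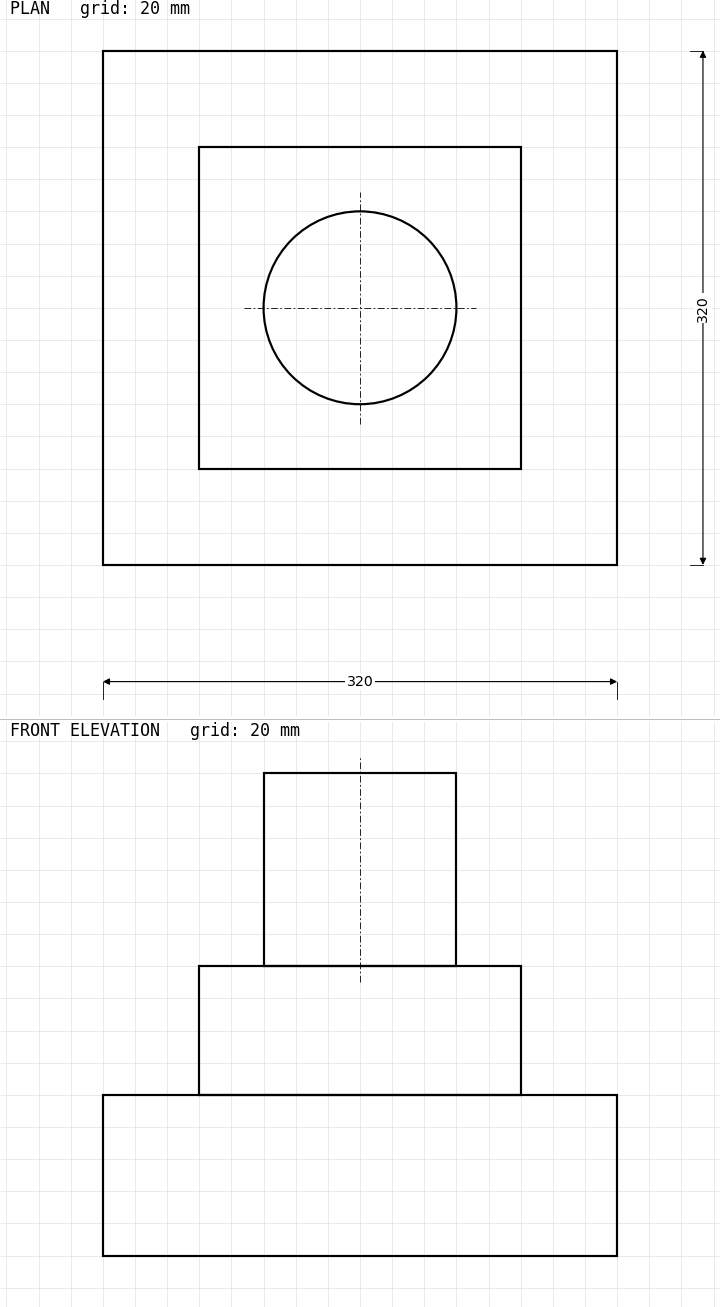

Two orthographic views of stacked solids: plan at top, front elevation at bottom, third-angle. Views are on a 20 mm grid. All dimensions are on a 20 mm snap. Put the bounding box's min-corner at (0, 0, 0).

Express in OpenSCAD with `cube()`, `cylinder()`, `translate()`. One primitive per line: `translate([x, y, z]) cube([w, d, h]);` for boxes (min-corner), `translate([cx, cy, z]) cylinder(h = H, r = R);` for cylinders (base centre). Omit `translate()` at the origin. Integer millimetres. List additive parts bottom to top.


cube([320, 320, 100]);
translate([60, 60, 100]) cube([200, 200, 80]);
translate([160, 160, 180]) cylinder(h = 120, r = 60);


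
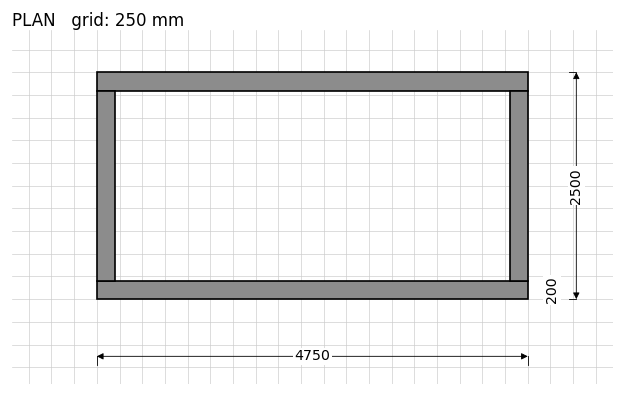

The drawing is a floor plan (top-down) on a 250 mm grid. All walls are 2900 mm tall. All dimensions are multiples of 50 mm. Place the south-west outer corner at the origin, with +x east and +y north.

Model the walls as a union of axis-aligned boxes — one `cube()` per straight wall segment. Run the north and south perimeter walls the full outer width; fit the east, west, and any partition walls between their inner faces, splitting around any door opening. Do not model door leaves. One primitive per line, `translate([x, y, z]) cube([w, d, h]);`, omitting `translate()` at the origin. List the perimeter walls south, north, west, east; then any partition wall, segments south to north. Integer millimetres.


cube([4750, 200, 2900]);
translate([0, 2300, 0]) cube([4750, 200, 2900]);
translate([0, 200, 0]) cube([200, 2100, 2900]);
translate([4550, 200, 0]) cube([200, 2100, 2900]);


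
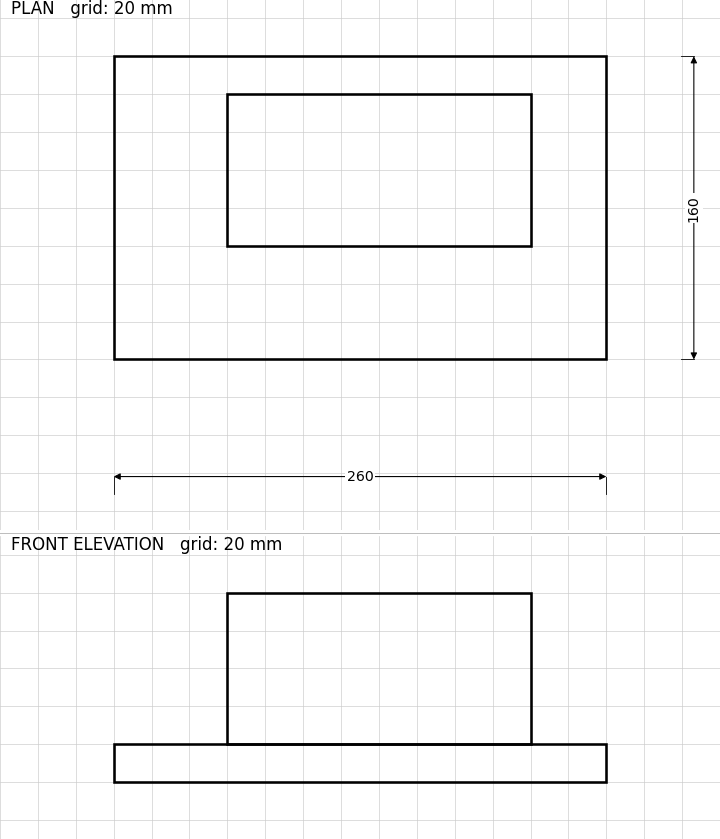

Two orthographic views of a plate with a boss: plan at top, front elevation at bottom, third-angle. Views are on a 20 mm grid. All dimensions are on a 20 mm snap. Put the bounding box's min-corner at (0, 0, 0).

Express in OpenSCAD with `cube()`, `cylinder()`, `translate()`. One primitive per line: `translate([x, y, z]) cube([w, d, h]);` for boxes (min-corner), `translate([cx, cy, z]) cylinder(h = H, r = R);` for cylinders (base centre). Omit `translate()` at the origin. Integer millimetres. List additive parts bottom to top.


cube([260, 160, 20]);
translate([60, 60, 20]) cube([160, 80, 80]);


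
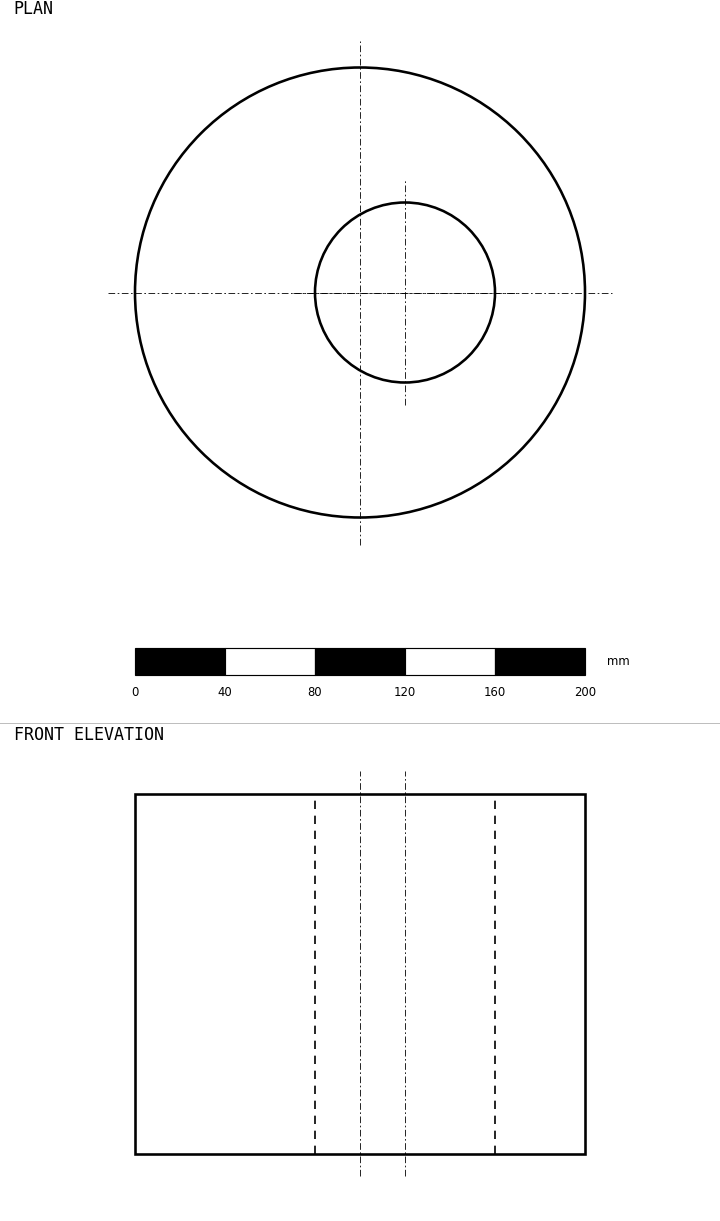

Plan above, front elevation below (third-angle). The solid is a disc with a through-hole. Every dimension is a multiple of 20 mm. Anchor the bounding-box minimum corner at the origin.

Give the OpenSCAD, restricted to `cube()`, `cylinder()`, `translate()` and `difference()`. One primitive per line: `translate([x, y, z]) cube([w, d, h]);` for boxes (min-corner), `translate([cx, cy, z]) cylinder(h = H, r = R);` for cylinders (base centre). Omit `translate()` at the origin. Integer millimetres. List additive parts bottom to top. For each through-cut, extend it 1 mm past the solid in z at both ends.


difference() {
  translate([100, 100, 0]) cylinder(h = 160, r = 100);
  translate([120, 100, -1]) cylinder(h = 162, r = 40);
}
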